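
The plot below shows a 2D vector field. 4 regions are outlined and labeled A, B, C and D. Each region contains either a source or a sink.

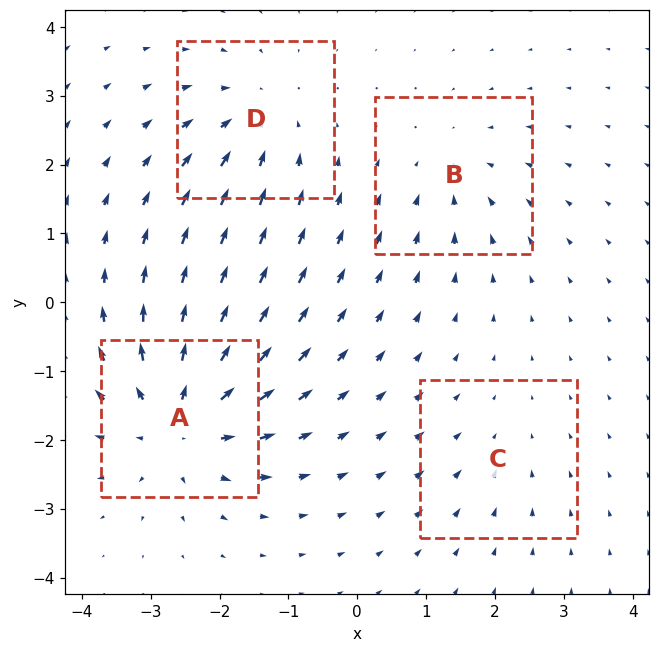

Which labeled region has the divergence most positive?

A

Divergence at each region's feature centre — A: about +7, B: about -3, C: about -2, D: about -5. Region A is most positive.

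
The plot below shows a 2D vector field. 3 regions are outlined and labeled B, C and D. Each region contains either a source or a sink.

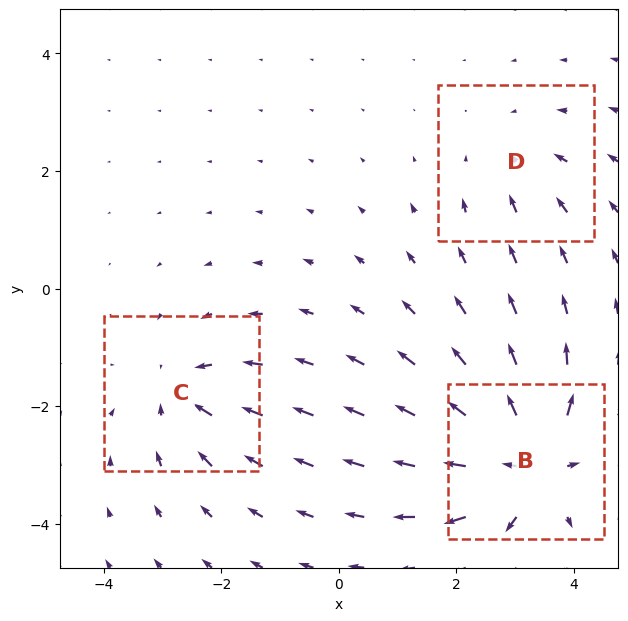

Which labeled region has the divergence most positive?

B

Divergence at each region's feature centre — B: about +5, C: about -3, D: about -2. Region B is most positive.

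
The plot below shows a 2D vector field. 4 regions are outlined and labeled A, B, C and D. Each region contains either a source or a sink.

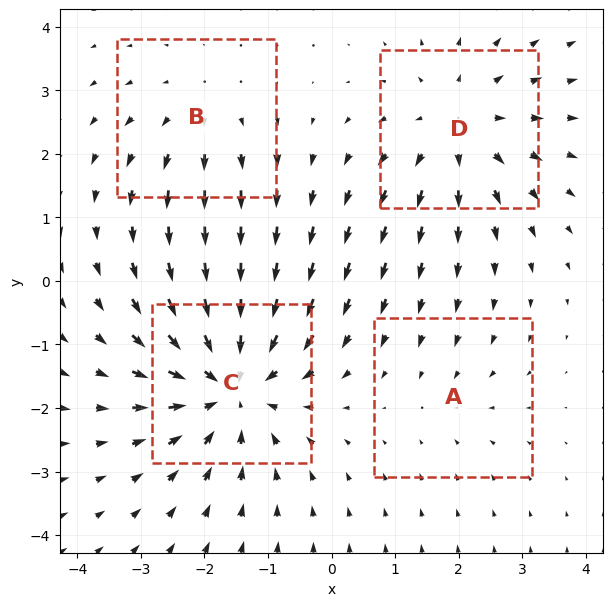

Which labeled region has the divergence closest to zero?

A

Divergence at each region's feature centre — A: about -2, B: about +3, C: about -6, D: about +4. Region A is closest to zero.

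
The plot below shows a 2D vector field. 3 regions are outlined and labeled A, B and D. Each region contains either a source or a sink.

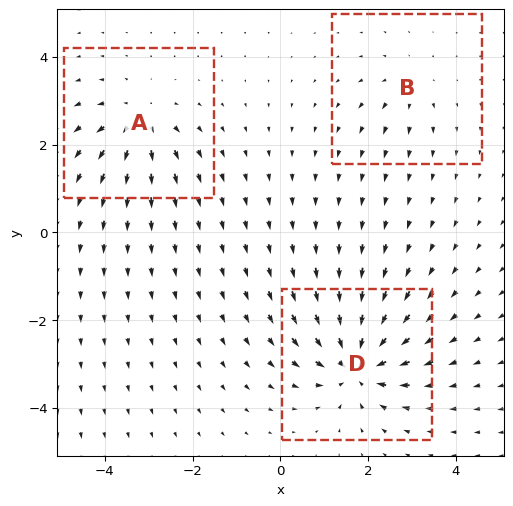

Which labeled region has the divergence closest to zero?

B

Divergence at each region's feature centre — A: about +4, B: about +2, D: about -6. Region B is closest to zero.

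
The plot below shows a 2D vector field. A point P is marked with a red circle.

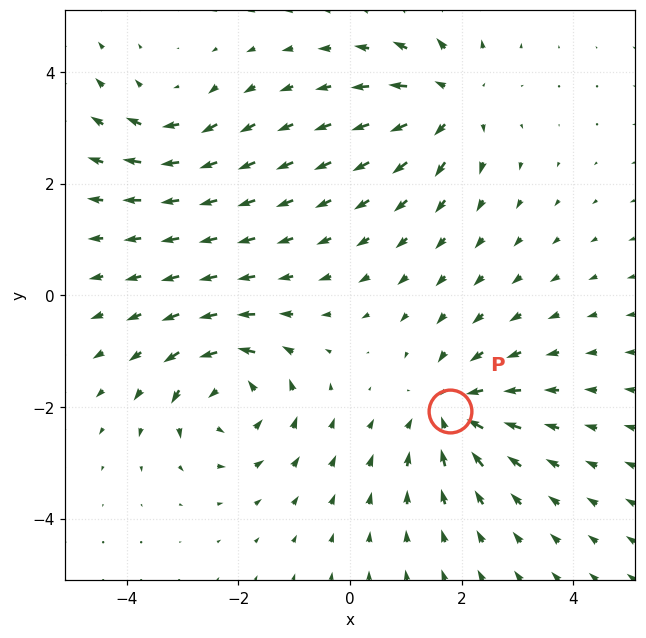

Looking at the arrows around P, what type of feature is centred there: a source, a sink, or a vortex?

sink

At P (1.8, -2.1) the arrows converge inward. Divergence about -5, curl ≈0 — negative divergence with near-zero curl is a sink.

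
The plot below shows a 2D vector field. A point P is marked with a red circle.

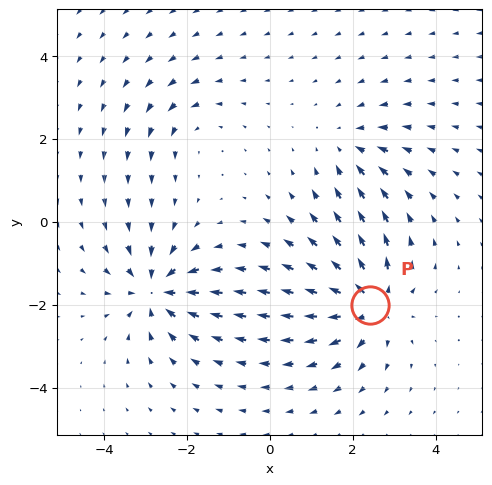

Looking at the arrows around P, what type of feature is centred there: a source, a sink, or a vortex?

At P (2.4, -2.0) the arrows spread outward. Divergence about +6, curl ≈0 — positive divergence with near-zero curl is a source.

source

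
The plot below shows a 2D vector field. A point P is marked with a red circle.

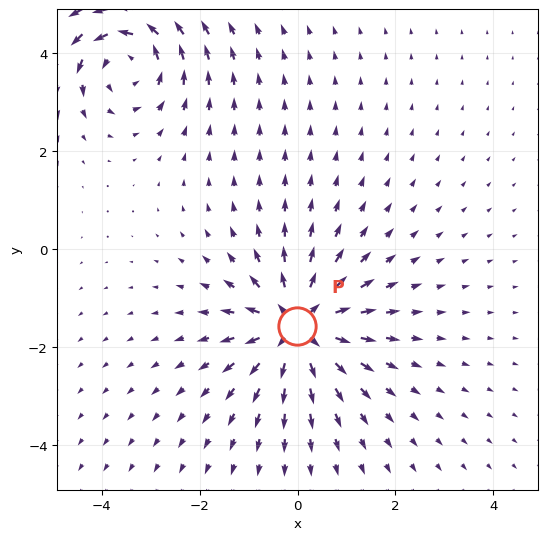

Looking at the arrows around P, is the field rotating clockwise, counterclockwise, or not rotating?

Near P at (-0.0, -1.6) the arrows show no circulation. The curl there is ≈0.

not rotating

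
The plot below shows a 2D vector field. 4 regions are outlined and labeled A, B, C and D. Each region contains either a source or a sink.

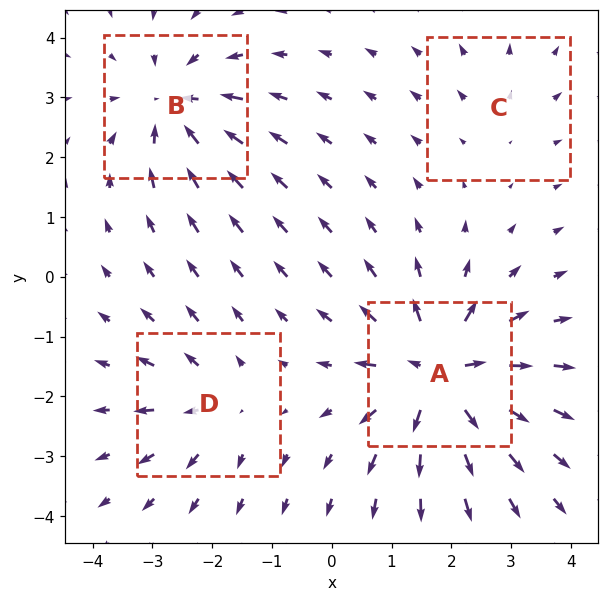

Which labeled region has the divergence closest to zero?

Divergence at each region's feature centre — A: about +8, B: about -5, C: about +2, D: about +4. Region C is closest to zero.

C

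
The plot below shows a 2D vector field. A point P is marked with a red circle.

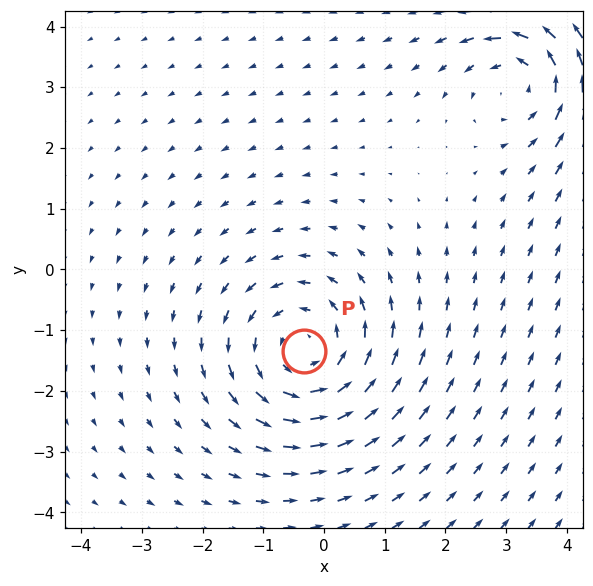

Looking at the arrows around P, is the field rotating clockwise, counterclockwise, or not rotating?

counterclockwise

Near P at (-0.3, -1.3) the arrows circulate counterclockwise. The curl (z-component) there is about +4; positive curl means counterclockwise rotation.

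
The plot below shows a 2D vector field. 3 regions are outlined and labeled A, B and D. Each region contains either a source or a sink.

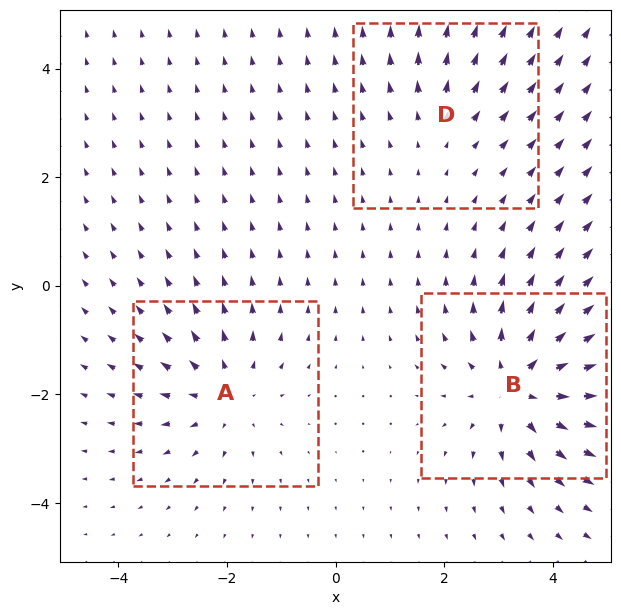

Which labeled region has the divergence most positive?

B

Divergence at each region's feature centre — A: about +3, B: about +5, D: about +2. Region B is most positive.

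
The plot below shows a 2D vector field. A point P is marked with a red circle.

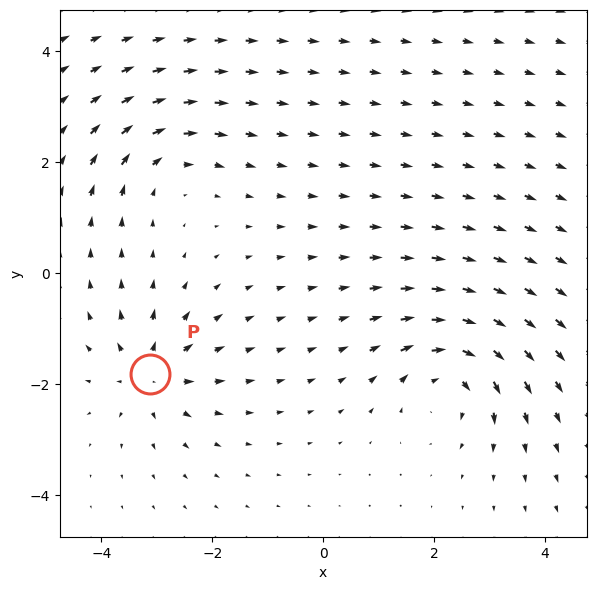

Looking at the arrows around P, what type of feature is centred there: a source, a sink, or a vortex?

source

At P (-3.1, -1.8) the arrows spread outward. Divergence about +4, curl ≈0 — positive divergence with near-zero curl is a source.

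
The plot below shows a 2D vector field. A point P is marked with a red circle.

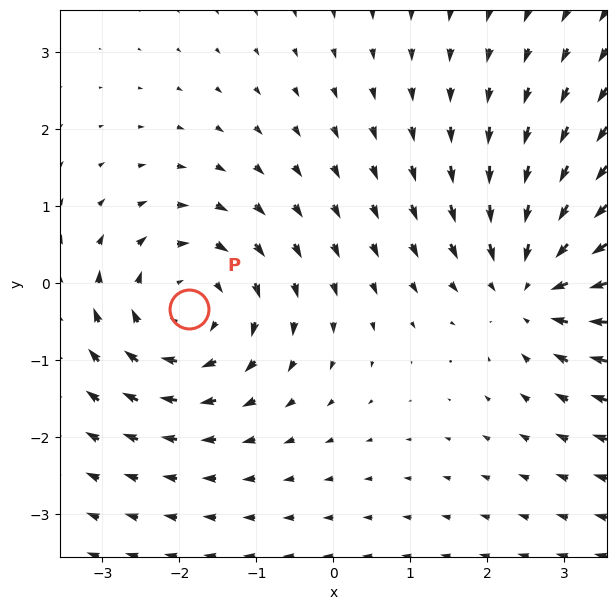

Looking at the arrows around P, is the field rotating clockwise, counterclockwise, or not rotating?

Near P at (-1.9, -0.3) the arrows circulate clockwise. The curl (z-component) there is about -4; negative curl means clockwise rotation.

clockwise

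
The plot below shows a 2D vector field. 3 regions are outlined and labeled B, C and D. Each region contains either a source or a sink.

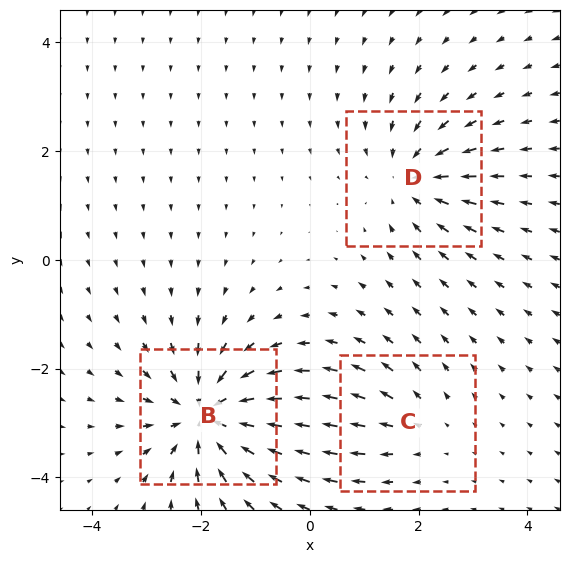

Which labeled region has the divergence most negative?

Divergence at each region's feature centre — B: about -5, C: about +2, D: about -3. Region B is most negative.

B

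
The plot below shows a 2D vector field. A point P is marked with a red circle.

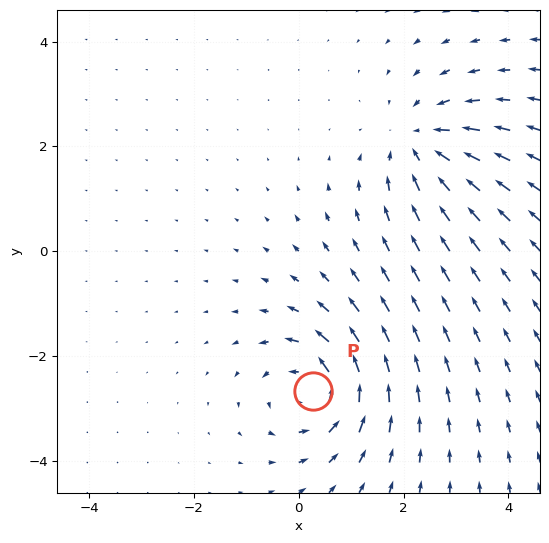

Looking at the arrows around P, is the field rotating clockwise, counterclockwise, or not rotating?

counterclockwise

Near P at (0.3, -2.7) the arrows circulate counterclockwise. The curl (z-component) there is about +6; positive curl means counterclockwise rotation.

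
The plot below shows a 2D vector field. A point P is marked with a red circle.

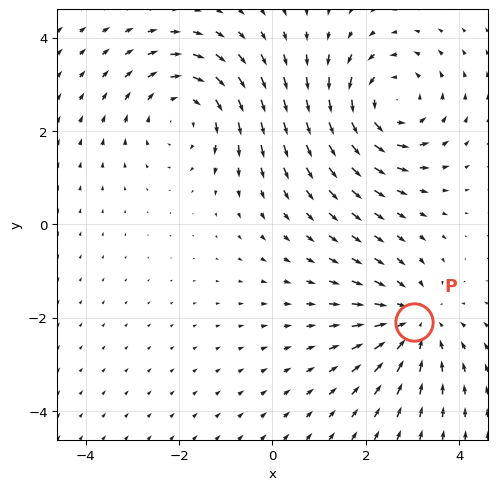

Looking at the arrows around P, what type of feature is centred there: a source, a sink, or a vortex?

sink

At P (3.0, -2.1) the arrows converge inward. Divergence about -3, curl ≈0 — negative divergence with near-zero curl is a sink.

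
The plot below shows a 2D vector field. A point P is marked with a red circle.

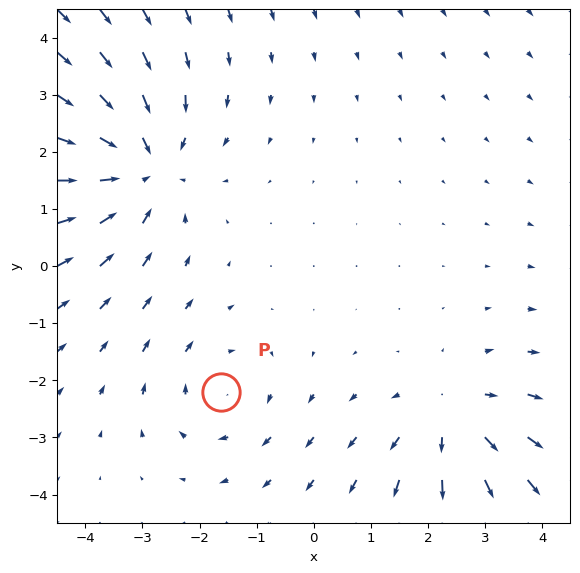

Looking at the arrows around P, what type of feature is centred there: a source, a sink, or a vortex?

vortex

At P (-1.6, -2.2) the arrows circulate clockwise. Divergence ≈0, curl about -2 — near-zero divergence with nonzero curl is a vortex.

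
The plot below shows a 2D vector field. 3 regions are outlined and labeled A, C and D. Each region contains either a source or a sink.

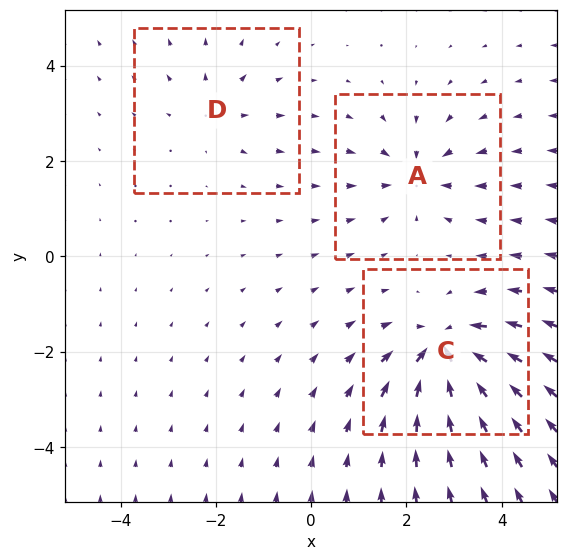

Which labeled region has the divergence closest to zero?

Divergence at each region's feature centre — A: about -3, C: about -5, D: about +2. Region D is closest to zero.

D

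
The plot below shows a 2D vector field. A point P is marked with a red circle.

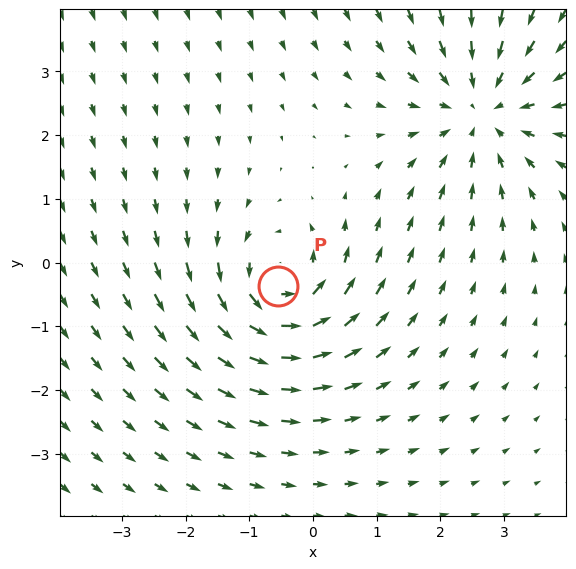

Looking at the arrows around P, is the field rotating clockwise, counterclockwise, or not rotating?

Near P at (-0.6, -0.4) the arrows circulate counterclockwise. The curl (z-component) there is about +5; positive curl means counterclockwise rotation.

counterclockwise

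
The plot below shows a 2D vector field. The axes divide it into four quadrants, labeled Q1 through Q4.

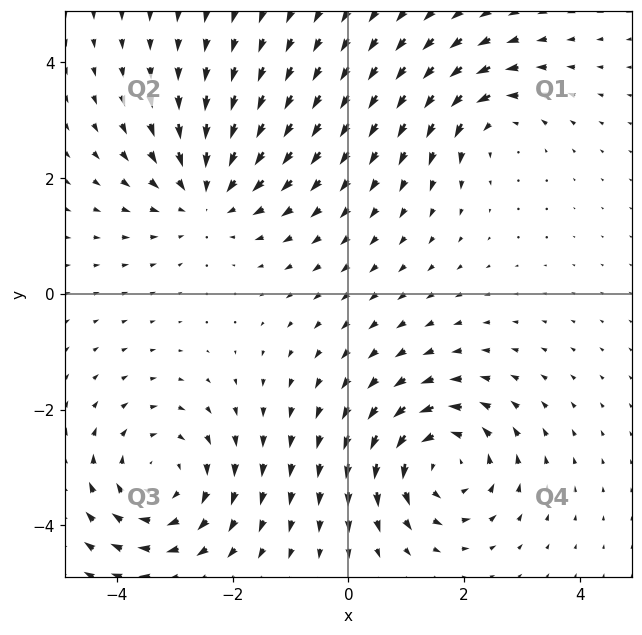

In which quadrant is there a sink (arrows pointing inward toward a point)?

The sink sits at approximately (-2.4, 1.7), which lies in quadrant Q2. The divergence there is about -4, negative as expected for a sink.

Q2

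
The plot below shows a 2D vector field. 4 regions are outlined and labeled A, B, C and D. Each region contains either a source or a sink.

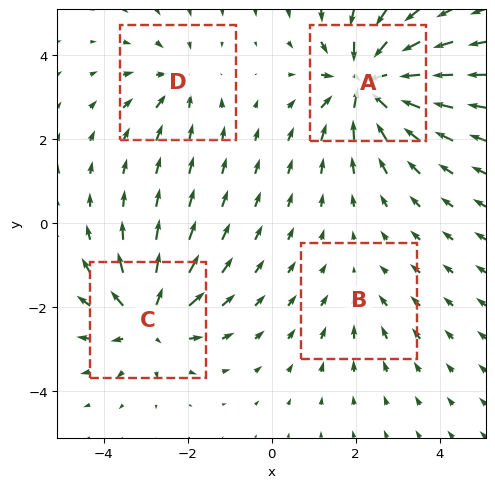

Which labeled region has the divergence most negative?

A

Divergence at each region's feature centre — A: about -7, B: about -2, C: about +5, D: about -3. Region A is most negative.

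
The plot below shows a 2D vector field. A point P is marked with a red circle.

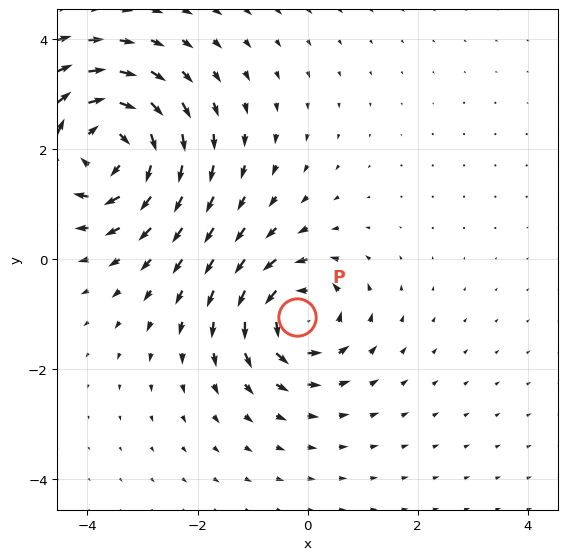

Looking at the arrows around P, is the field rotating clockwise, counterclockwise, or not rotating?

Near P at (-0.2, -1.0) the arrows circulate counterclockwise. The curl (z-component) there is about +5; positive curl means counterclockwise rotation.

counterclockwise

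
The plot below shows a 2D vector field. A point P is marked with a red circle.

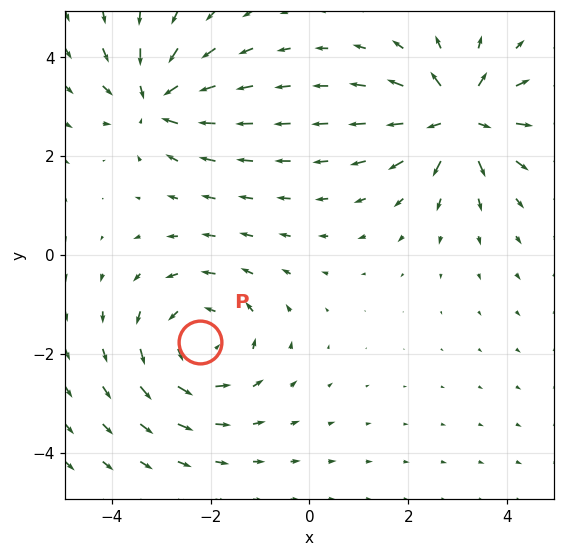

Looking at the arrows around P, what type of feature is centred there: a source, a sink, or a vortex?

At P (-2.2, -1.8) the arrows circulate counterclockwise. Divergence ≈0, curl about +3 — near-zero divergence with nonzero curl is a vortex.

vortex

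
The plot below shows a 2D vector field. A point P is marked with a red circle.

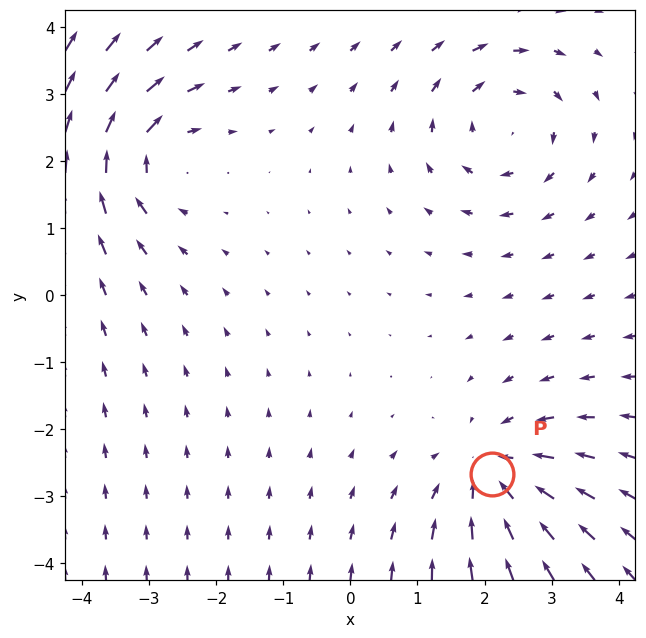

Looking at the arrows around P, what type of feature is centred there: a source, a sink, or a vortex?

At P (2.1, -2.7) the arrows converge inward. Divergence about -4, curl ≈0 — negative divergence with near-zero curl is a sink.

sink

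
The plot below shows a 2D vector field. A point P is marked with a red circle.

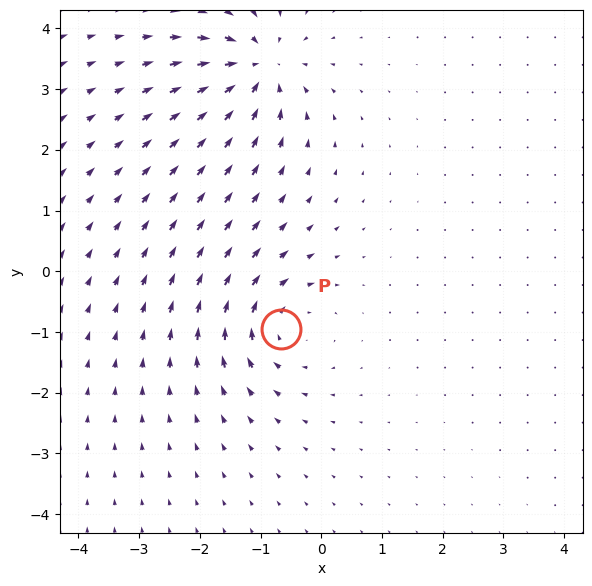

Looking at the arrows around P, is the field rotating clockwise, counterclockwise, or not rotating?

Near P at (-0.7, -0.9) the arrows circulate clockwise. The curl (z-component) there is about -5; negative curl means clockwise rotation.

clockwise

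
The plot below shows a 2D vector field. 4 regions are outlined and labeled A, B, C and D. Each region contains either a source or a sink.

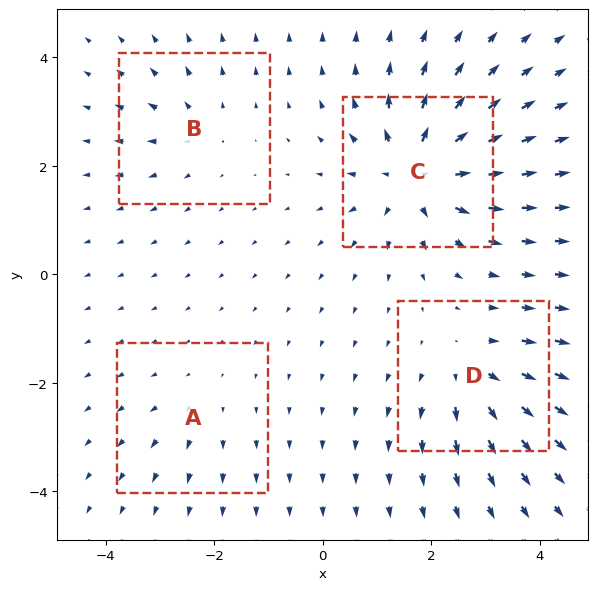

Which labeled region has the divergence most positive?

C

Divergence at each region's feature centre — A: about +2, B: about +3, C: about +8, D: about +5. Region C is most positive.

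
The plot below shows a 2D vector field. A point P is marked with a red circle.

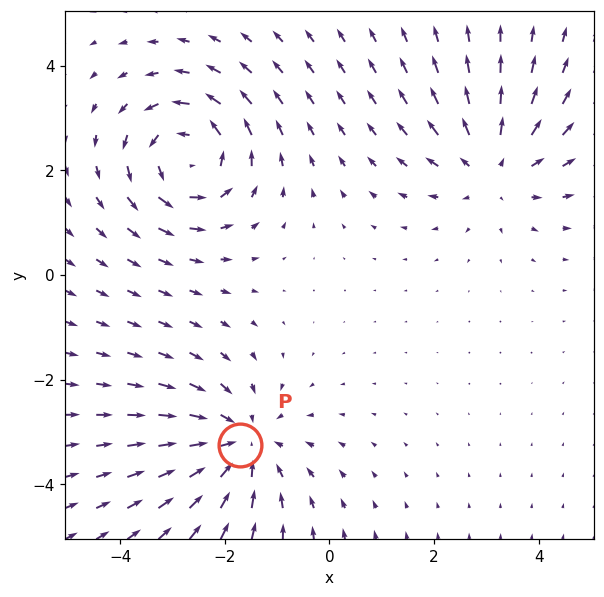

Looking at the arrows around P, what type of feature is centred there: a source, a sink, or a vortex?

At P (-1.7, -3.2) the arrows converge inward. Divergence about -4, curl ≈0 — negative divergence with near-zero curl is a sink.

sink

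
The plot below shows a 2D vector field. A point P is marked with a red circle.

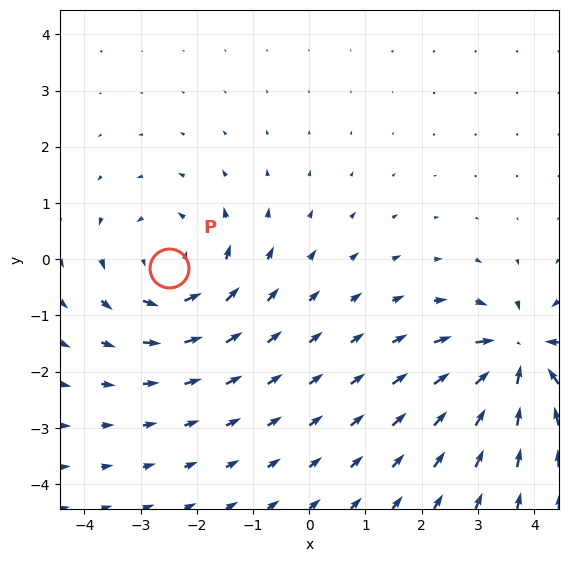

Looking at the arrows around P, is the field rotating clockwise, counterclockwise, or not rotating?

Near P at (-2.5, -0.2) the arrows circulate counterclockwise. The curl (z-component) there is about +4; positive curl means counterclockwise rotation.

counterclockwise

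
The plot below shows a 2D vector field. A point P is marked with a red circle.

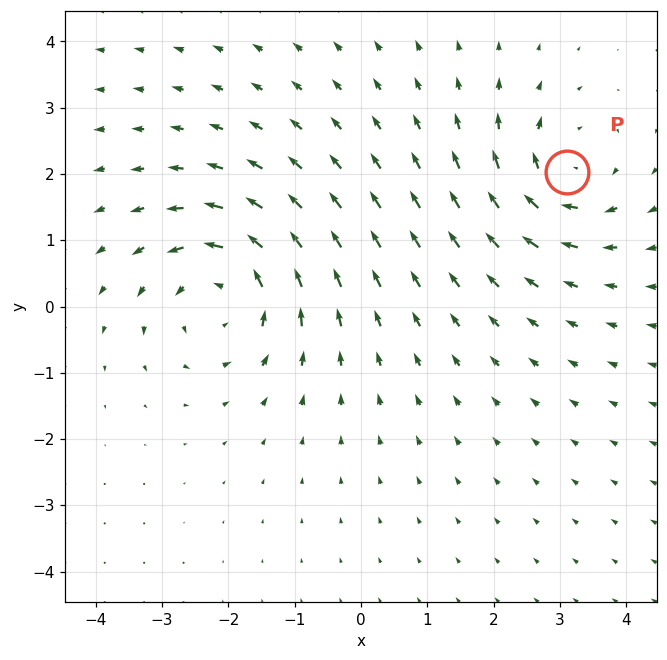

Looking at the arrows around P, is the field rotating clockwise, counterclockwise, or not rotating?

clockwise

Near P at (3.1, 2.0) the arrows circulate clockwise. The curl (z-component) there is about -5; negative curl means clockwise rotation.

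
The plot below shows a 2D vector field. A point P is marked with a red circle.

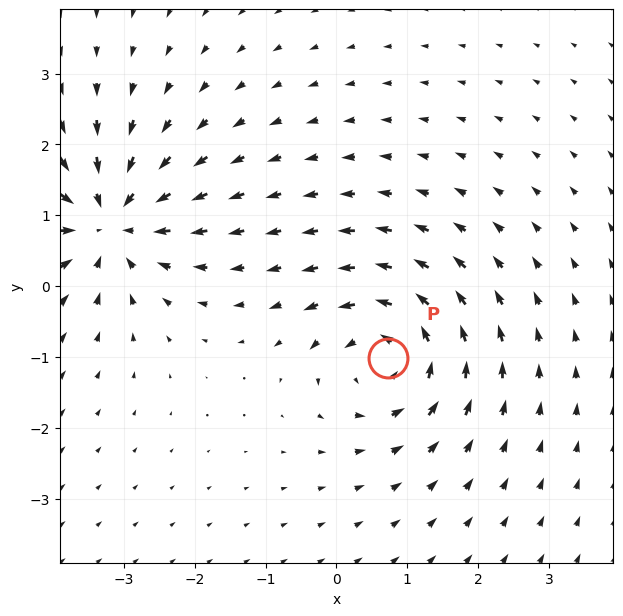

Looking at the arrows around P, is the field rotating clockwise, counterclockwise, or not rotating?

counterclockwise

Near P at (0.7, -1.0) the arrows circulate counterclockwise. The curl (z-component) there is about +5; positive curl means counterclockwise rotation.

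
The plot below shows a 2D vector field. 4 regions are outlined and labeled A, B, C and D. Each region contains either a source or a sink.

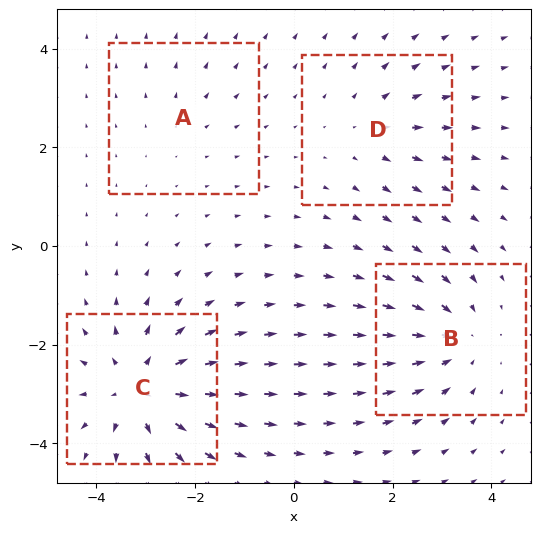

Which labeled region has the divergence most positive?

C

Divergence at each region's feature centre — A: about +2, B: about -4, C: about +6, D: about +3. Region C is most positive.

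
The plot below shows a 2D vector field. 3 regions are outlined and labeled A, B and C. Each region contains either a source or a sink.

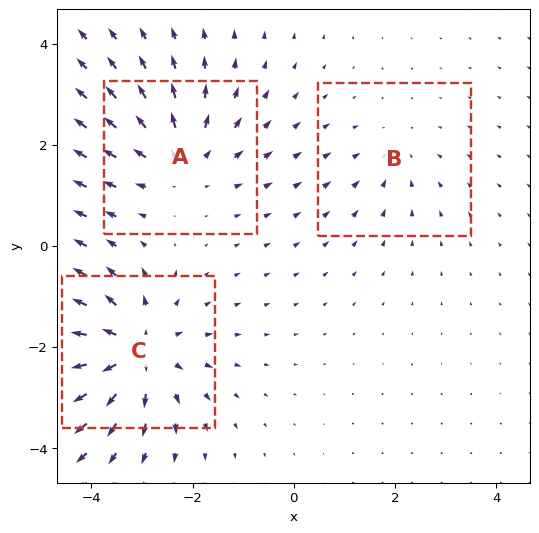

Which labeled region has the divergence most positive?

C

Divergence at each region's feature centre — A: about +3, B: about -2, C: about +5. Region C is most positive.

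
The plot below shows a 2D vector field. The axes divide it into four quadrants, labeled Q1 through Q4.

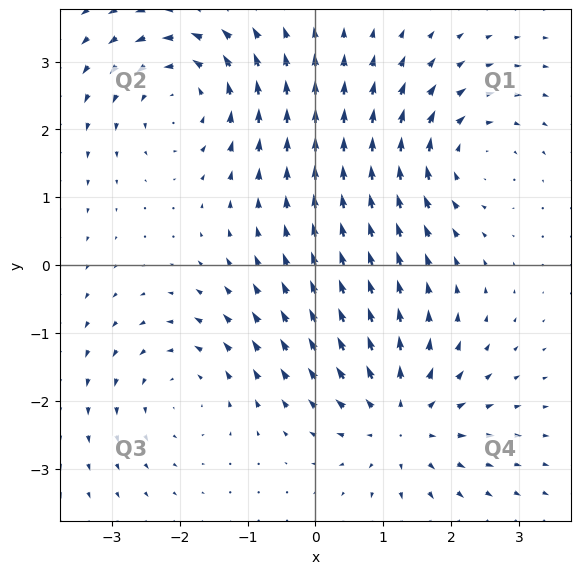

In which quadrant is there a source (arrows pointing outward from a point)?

The source sits at approximately (1.3, -2.3), which lies in quadrant Q4. The divergence there is about +5, positive as expected for a source.

Q4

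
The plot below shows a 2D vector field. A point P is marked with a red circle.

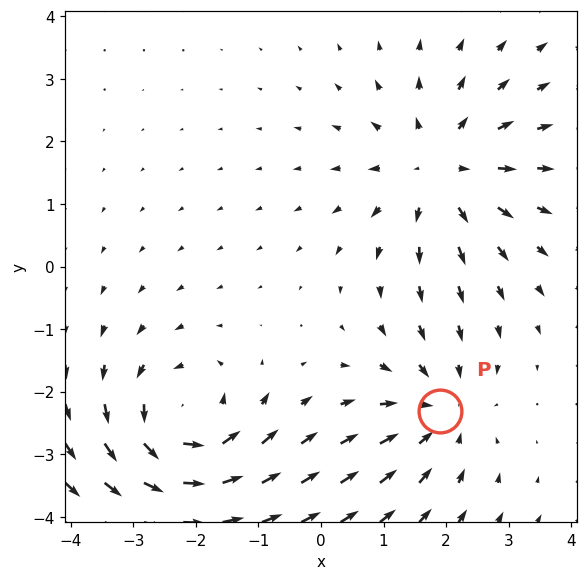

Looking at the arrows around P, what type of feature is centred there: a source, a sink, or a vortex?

sink

At P (1.9, -2.3) the arrows converge inward. Divergence about -3, curl ≈0 — negative divergence with near-zero curl is a sink.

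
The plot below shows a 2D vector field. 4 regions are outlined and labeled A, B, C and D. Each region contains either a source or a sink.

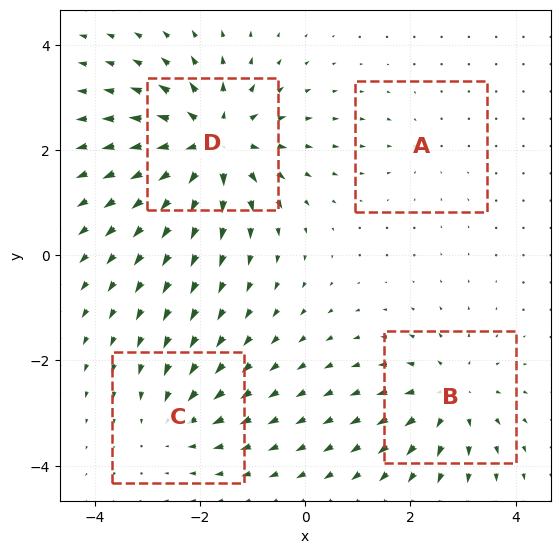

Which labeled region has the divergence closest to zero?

A

Divergence at each region's feature centre — A: about -2, B: about +5, C: about -4, D: about +8. Region A is closest to zero.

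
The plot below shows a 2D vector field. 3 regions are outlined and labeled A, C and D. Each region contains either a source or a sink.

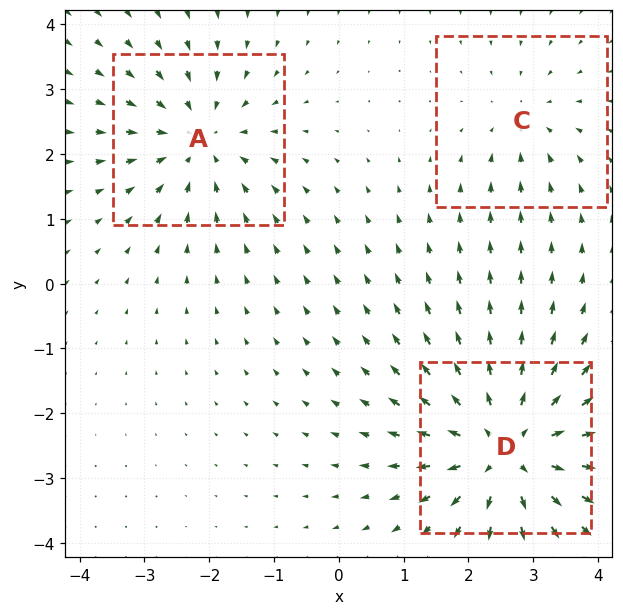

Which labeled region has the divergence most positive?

D

Divergence at each region's feature centre — A: about -3, C: about -2, D: about +5. Region D is most positive.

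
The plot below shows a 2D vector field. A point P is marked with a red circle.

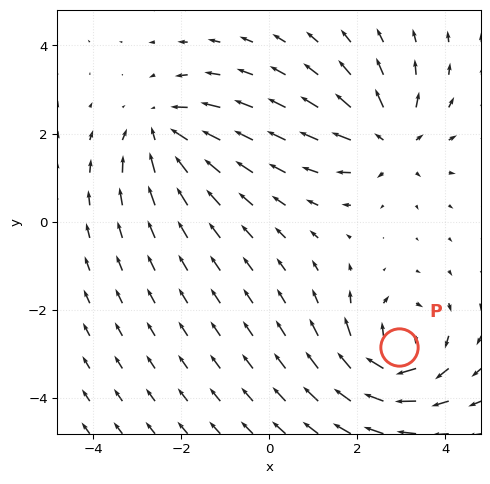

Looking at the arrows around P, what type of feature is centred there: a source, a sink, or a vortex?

vortex

At P (3.0, -2.8) the arrows circulate clockwise. Divergence ≈0, curl about -5 — near-zero divergence with nonzero curl is a vortex.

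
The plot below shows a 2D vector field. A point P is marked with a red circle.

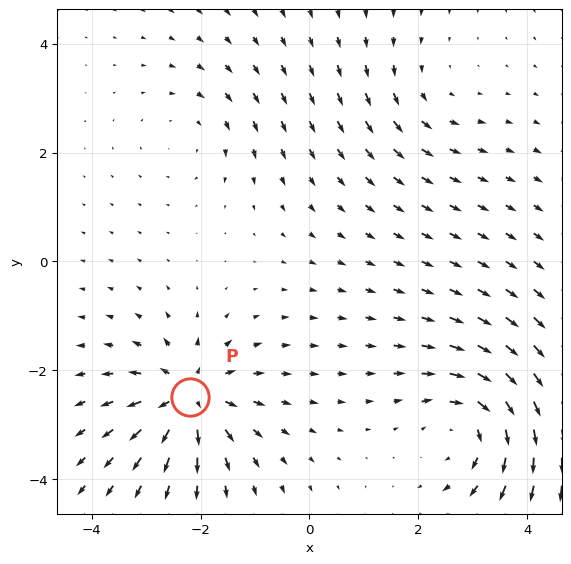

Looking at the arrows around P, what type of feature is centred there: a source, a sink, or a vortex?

At P (-2.2, -2.5) the arrows spread outward. Divergence about +6, curl ≈0 — positive divergence with near-zero curl is a source.

source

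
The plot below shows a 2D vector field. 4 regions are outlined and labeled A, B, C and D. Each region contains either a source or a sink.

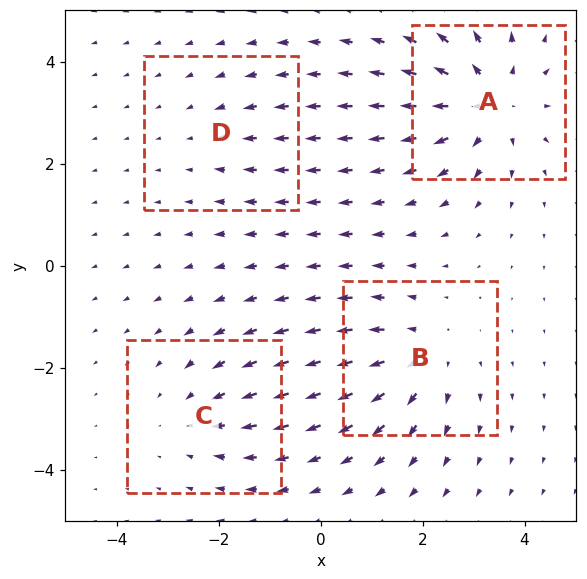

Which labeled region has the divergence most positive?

Divergence at each region's feature centre — A: about +6, B: about +4, C: about -3, D: about -2. Region A is most positive.

A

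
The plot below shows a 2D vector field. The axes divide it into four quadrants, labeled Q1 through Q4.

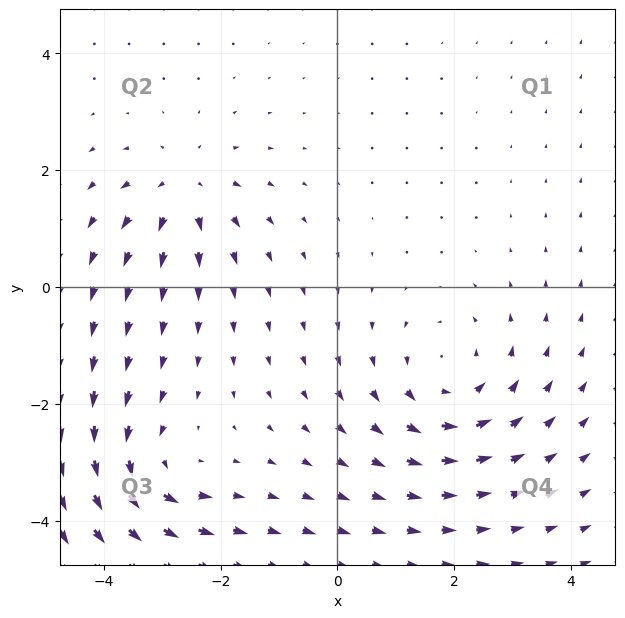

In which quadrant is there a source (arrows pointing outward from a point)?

The source sits at approximately (-2.6, 1.7), which lies in quadrant Q2. The divergence there is about +4, positive as expected for a source.

Q2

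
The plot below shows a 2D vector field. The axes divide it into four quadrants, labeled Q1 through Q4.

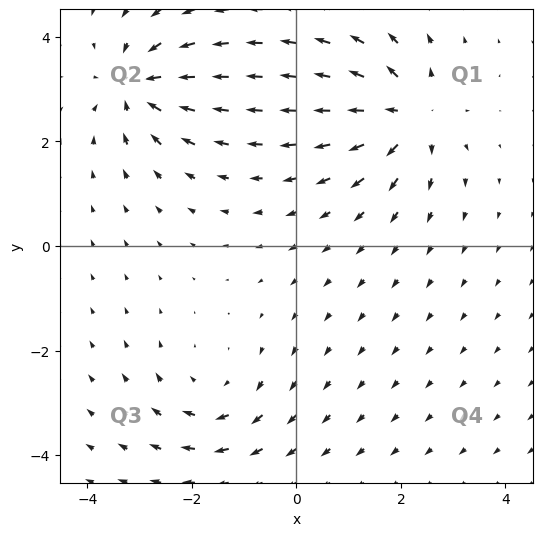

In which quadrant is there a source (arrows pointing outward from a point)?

Q1

The source sits at approximately (2.1, 2.5), which lies in quadrant Q1. The divergence there is about +5, positive as expected for a source.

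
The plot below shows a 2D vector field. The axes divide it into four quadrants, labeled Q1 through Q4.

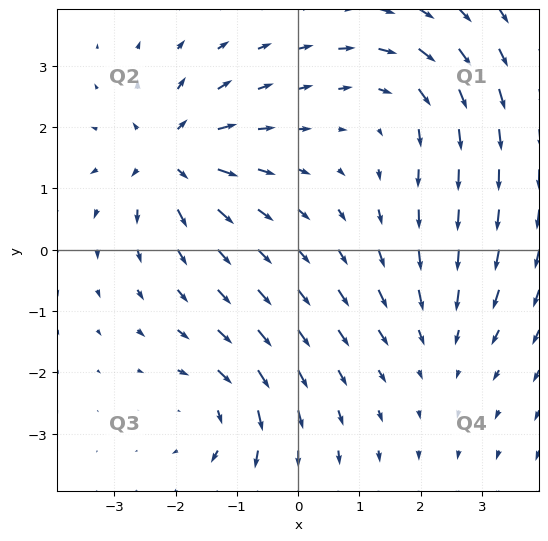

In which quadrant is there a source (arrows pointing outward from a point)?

Q2

The source sits at approximately (-2.1, 1.5), which lies in quadrant Q2. The divergence there is about +6, positive as expected for a source.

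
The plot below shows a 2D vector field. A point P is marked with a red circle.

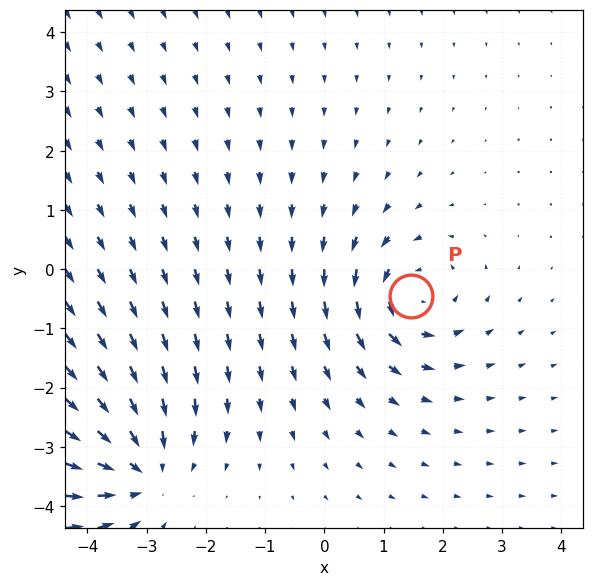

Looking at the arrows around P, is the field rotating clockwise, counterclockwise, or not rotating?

counterclockwise

Near P at (1.5, -0.5) the arrows circulate counterclockwise. The curl (z-component) there is about +4; positive curl means counterclockwise rotation.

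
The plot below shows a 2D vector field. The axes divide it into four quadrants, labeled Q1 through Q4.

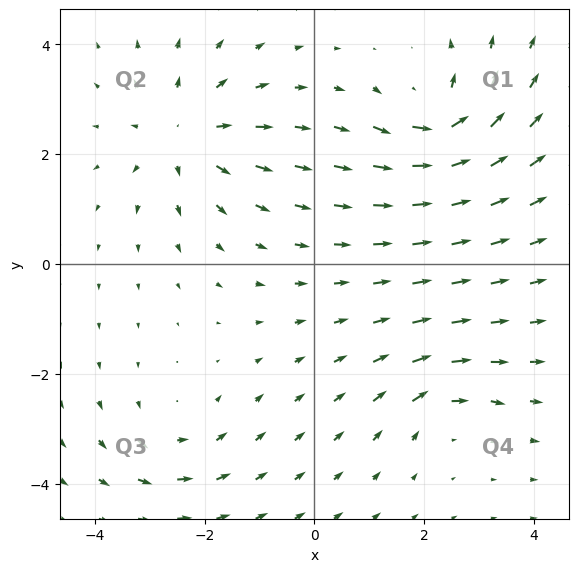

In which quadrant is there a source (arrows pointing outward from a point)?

Q2

The source sits at approximately (-2.4, 2.4), which lies in quadrant Q2. The divergence there is about +5, positive as expected for a source.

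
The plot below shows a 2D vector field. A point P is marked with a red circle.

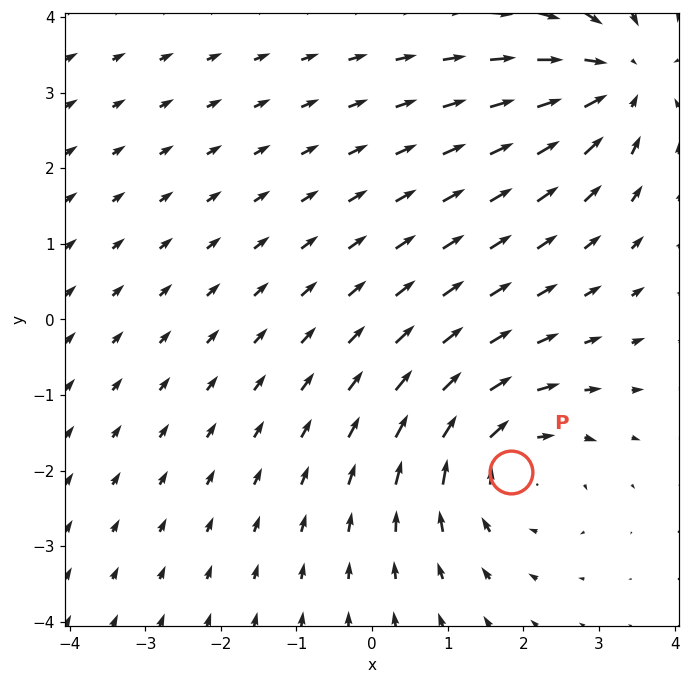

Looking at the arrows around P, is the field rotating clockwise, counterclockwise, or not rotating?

clockwise

Near P at (1.8, -2.0) the arrows circulate clockwise. The curl (z-component) there is about -3; negative curl means clockwise rotation.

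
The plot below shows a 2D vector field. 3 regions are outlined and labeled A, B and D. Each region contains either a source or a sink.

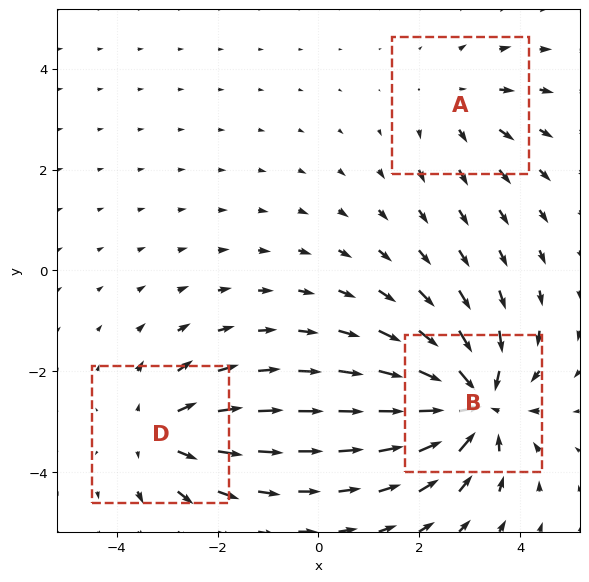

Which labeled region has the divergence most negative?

Divergence at each region's feature centre — A: about +2, B: about -5, D: about +3. Region B is most negative.

B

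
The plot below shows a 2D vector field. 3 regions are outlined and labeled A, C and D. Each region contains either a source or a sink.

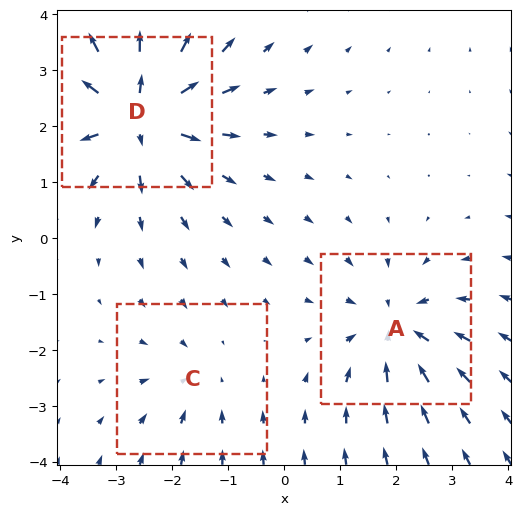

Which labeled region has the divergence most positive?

Divergence at each region's feature centre — A: about -4, C: about -2, D: about +5. Region D is most positive.

D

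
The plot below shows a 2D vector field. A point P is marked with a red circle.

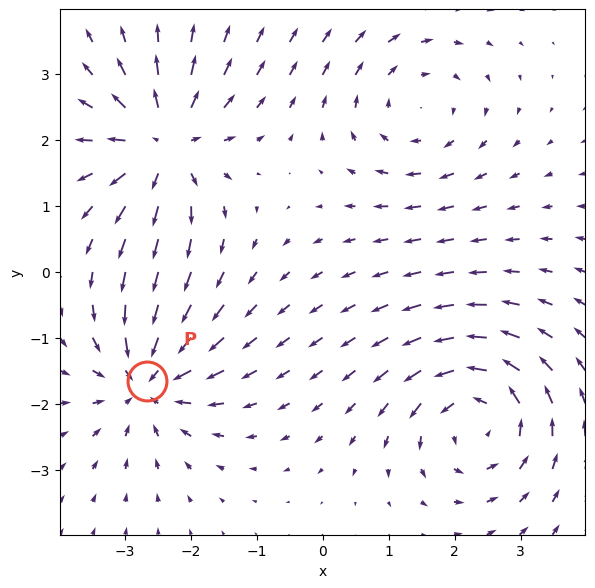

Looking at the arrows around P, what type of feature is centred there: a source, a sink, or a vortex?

At P (-2.7, -1.6) the arrows converge inward. Divergence about -5, curl ≈0 — negative divergence with near-zero curl is a sink.

sink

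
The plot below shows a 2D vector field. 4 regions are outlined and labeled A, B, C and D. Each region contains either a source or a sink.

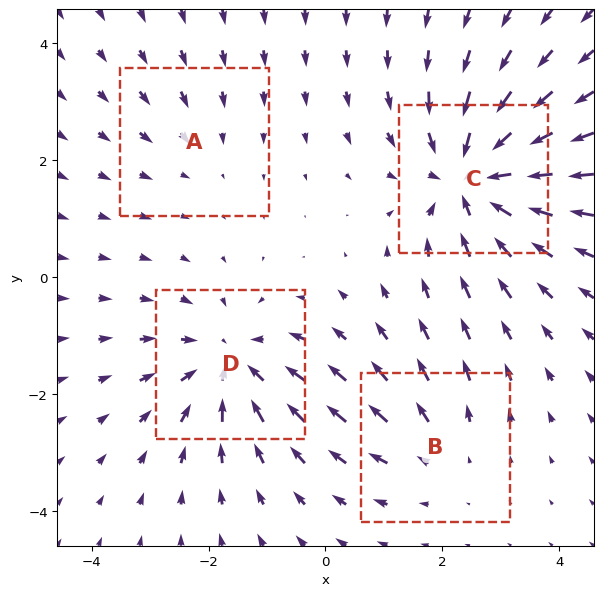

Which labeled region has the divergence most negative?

Divergence at each region's feature centre — A: about -2, B: about +3, C: about -6, D: about -5. Region C is most negative.

C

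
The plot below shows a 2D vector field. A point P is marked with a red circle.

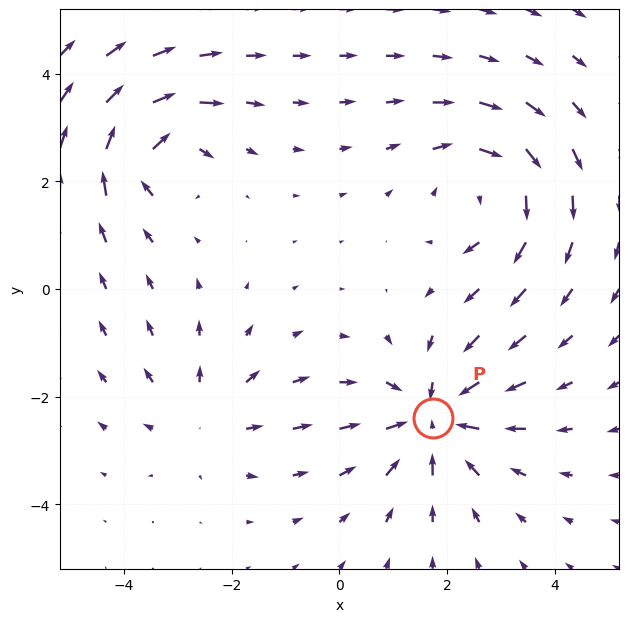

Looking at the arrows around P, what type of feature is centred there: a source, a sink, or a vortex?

At P (1.7, -2.4) the arrows converge inward. Divergence about -4, curl ≈0 — negative divergence with near-zero curl is a sink.

sink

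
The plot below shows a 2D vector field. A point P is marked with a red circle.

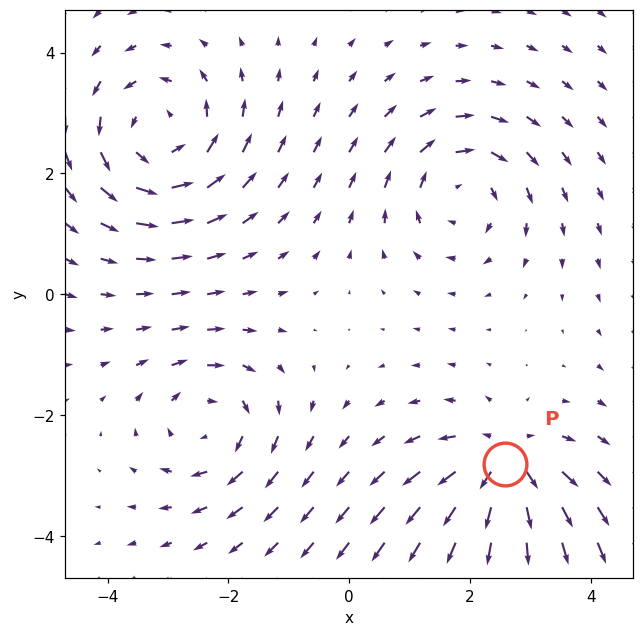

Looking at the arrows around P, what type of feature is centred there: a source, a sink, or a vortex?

source

At P (2.6, -2.8) the arrows spread outward. Divergence about +5, curl ≈0 — positive divergence with near-zero curl is a source.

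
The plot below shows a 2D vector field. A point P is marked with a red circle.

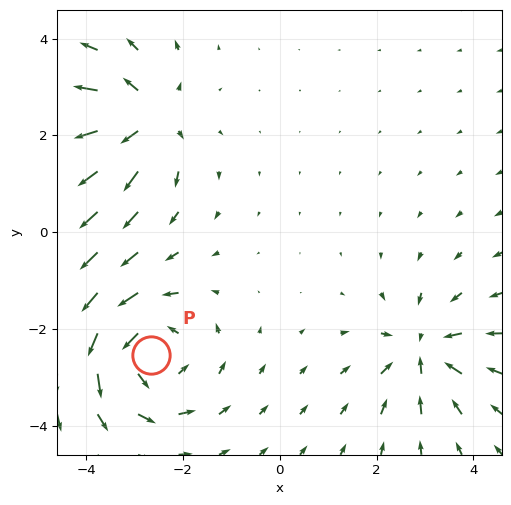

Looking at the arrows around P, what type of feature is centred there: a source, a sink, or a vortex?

At P (-2.7, -2.5) the arrows circulate counterclockwise. Divergence ≈0, curl about +4 — near-zero divergence with nonzero curl is a vortex.

vortex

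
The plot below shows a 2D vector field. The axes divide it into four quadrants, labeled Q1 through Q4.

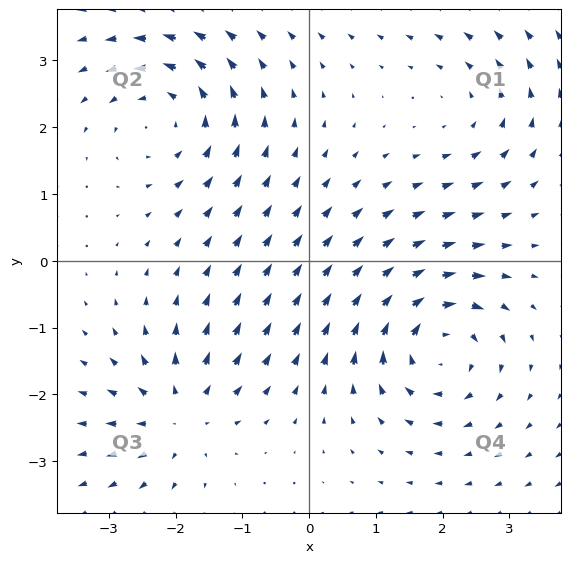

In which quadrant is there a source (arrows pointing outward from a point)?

Q3

The source sits at approximately (-1.9, -2.3), which lies in quadrant Q3. The divergence there is about +4, positive as expected for a source.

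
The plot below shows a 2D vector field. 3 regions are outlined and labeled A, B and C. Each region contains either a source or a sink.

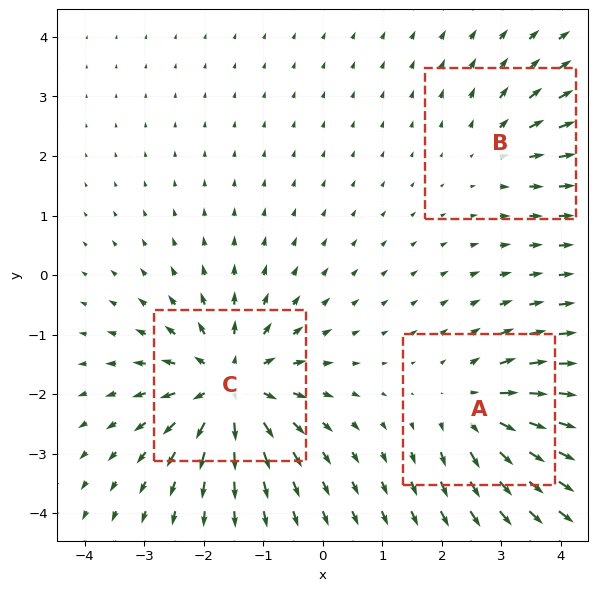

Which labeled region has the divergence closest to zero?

B

Divergence at each region's feature centre — A: about +4, B: about +2, C: about +5. Region B is closest to zero.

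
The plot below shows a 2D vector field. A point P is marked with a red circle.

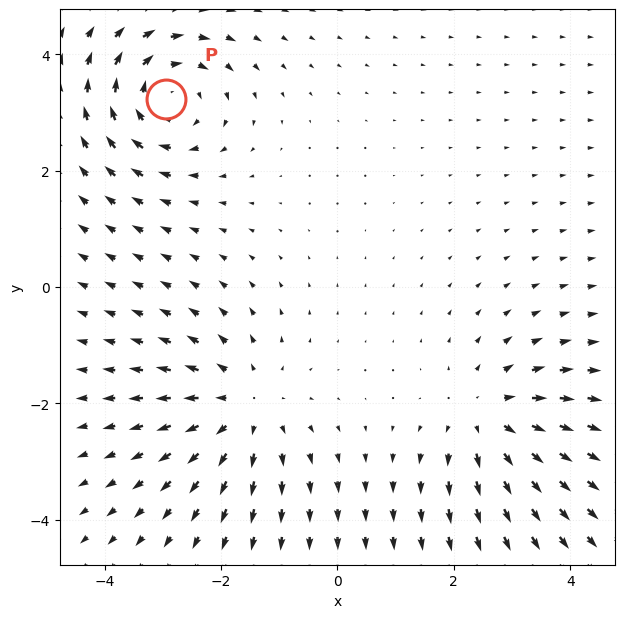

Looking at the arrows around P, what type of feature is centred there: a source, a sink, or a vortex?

At P (-3.0, 3.2) the arrows circulate clockwise. Divergence ≈0, curl about -4 — near-zero divergence with nonzero curl is a vortex.

vortex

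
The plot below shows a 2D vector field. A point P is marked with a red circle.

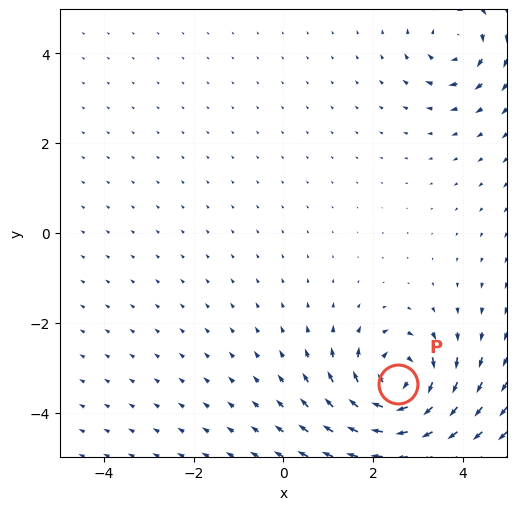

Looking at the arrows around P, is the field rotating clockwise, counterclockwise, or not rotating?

Near P at (2.6, -3.4) the arrows circulate clockwise. The curl (z-component) there is about -6; negative curl means clockwise rotation.

clockwise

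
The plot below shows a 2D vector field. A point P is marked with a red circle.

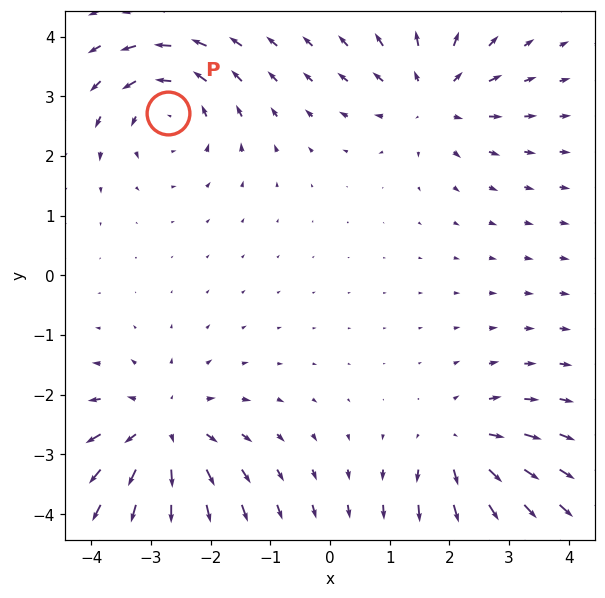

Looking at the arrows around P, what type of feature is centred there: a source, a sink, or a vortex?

At P (-2.7, 2.7) the arrows circulate counterclockwise. Divergence ≈0, curl about +4 — near-zero divergence with nonzero curl is a vortex.

vortex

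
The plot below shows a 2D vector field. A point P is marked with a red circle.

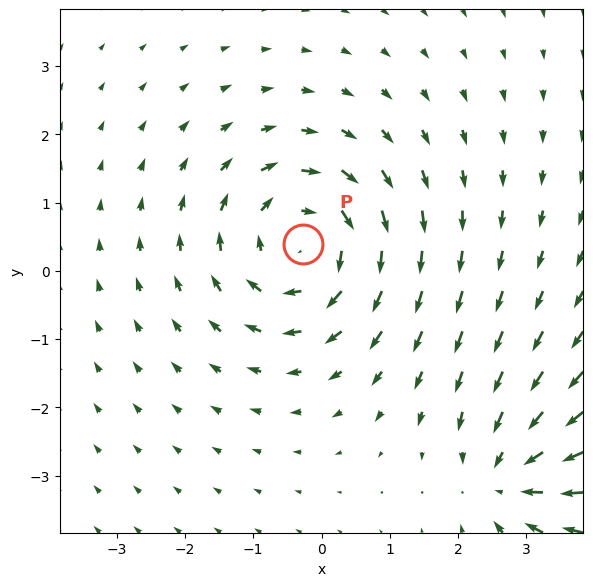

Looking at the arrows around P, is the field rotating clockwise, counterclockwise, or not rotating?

clockwise

Near P at (-0.3, 0.4) the arrows circulate clockwise. The curl (z-component) there is about -4; negative curl means clockwise rotation.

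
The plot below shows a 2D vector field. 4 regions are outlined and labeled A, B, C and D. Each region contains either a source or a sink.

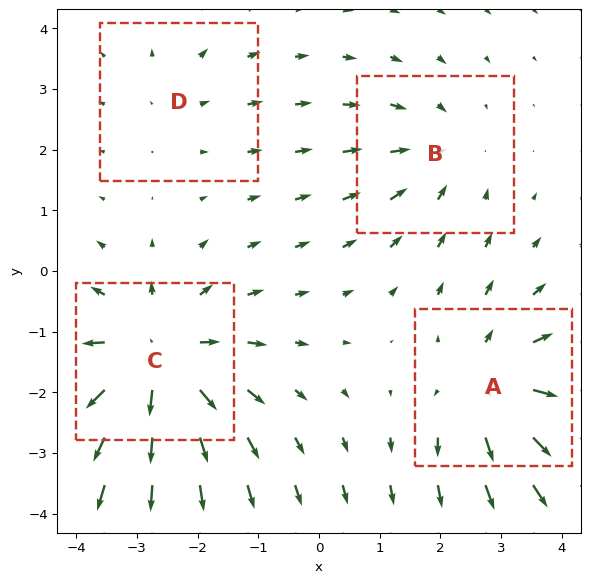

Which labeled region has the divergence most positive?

C

Divergence at each region's feature centre — A: about +4, B: about -3, C: about +6, D: about +2. Region C is most positive.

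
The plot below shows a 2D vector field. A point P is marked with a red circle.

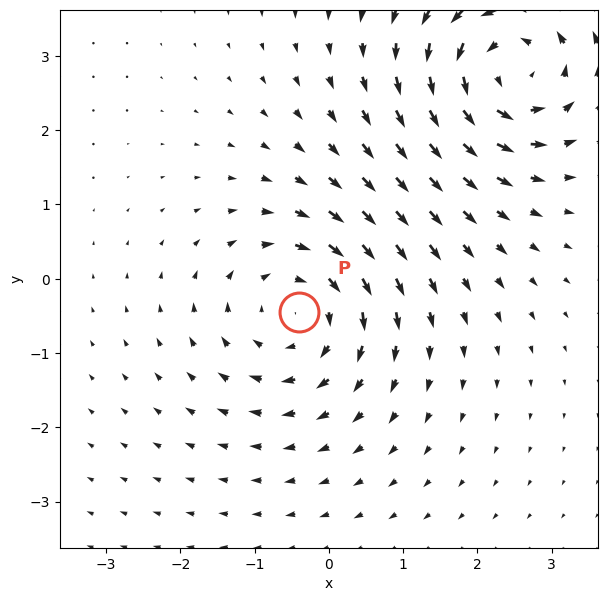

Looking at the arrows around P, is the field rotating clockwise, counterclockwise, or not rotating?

clockwise

Near P at (-0.4, -0.4) the arrows circulate clockwise. The curl (z-component) there is about -4; negative curl means clockwise rotation.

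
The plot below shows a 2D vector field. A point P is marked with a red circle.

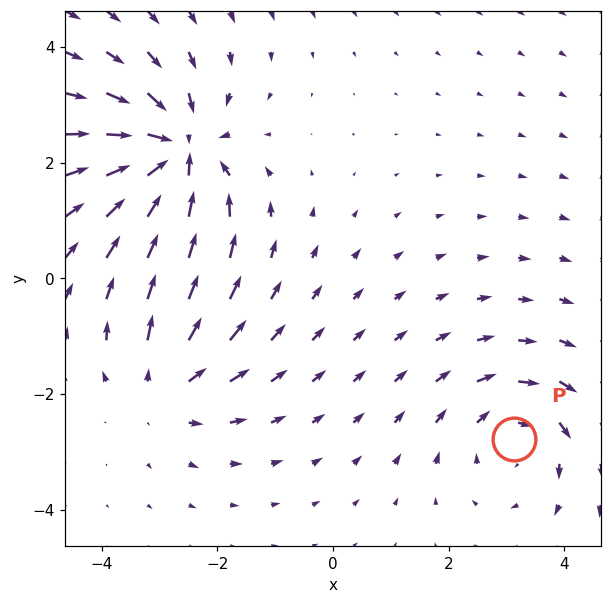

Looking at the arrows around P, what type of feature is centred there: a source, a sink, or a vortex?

vortex

At P (3.1, -2.8) the arrows circulate clockwise. Divergence ≈0, curl about -3 — near-zero divergence with nonzero curl is a vortex.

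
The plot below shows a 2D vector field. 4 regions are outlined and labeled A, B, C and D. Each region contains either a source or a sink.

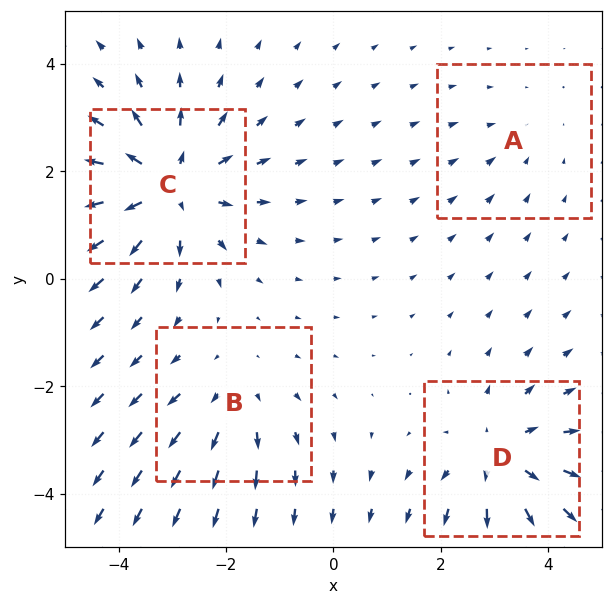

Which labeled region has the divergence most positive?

C

Divergence at each region's feature centre — A: about -2, B: about +3, C: about +6, D: about +5. Region C is most positive.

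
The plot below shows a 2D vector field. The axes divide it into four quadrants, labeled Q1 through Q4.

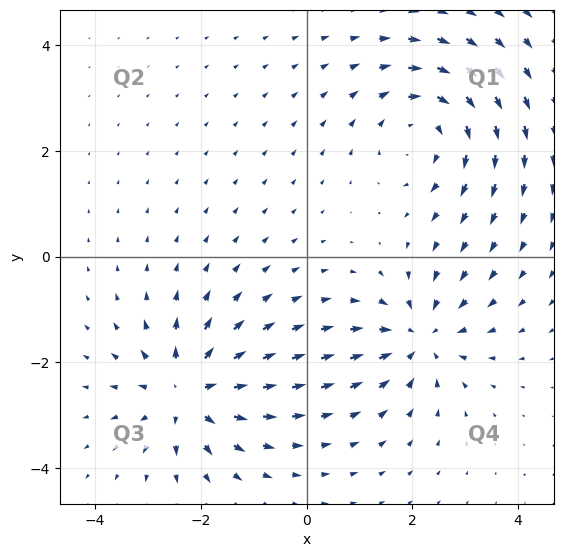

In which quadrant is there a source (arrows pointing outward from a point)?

The source sits at approximately (-2.3, -2.6), which lies in quadrant Q3. The divergence there is about +5, positive as expected for a source.

Q3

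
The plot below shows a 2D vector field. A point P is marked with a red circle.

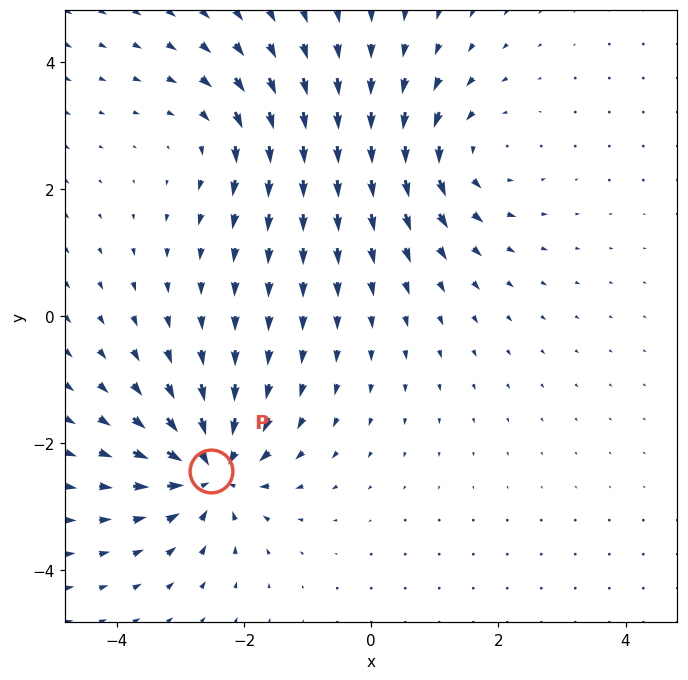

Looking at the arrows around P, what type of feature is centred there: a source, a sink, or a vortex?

At P (-2.5, -2.4) the arrows converge inward. Divergence about -6, curl ≈0 — negative divergence with near-zero curl is a sink.

sink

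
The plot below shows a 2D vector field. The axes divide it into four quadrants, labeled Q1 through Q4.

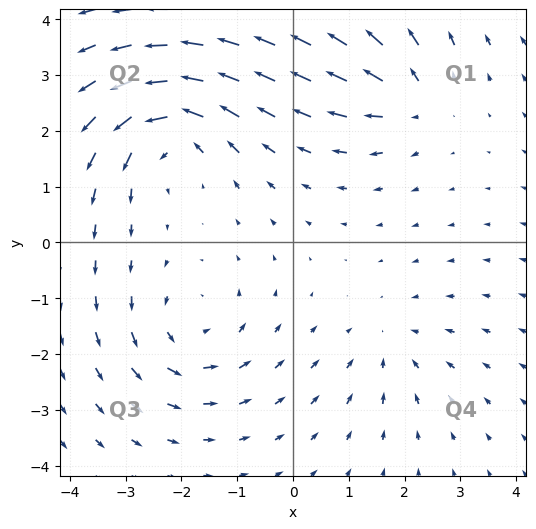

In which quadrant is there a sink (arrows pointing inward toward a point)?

The sink sits at approximately (1.7, -1.8), which lies in quadrant Q4. The divergence there is about -3, negative as expected for a sink.

Q4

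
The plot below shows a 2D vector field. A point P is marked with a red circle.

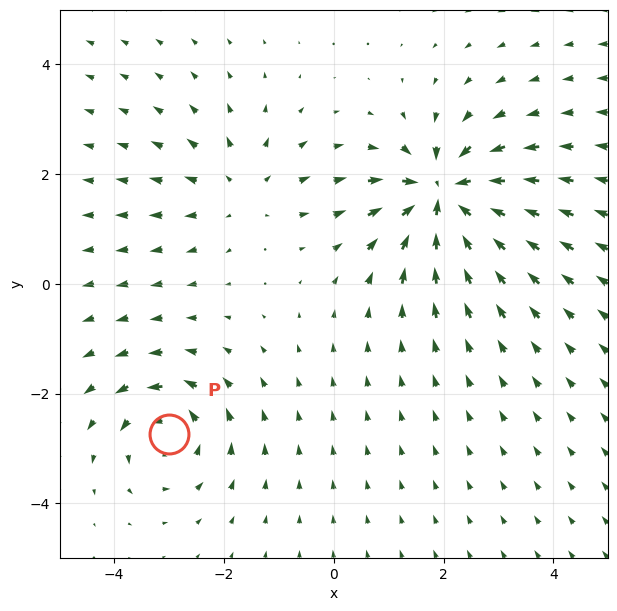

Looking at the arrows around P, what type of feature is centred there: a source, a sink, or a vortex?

vortex

At P (-3.0, -2.7) the arrows circulate counterclockwise. Divergence ≈0, curl about +4 — near-zero divergence with nonzero curl is a vortex.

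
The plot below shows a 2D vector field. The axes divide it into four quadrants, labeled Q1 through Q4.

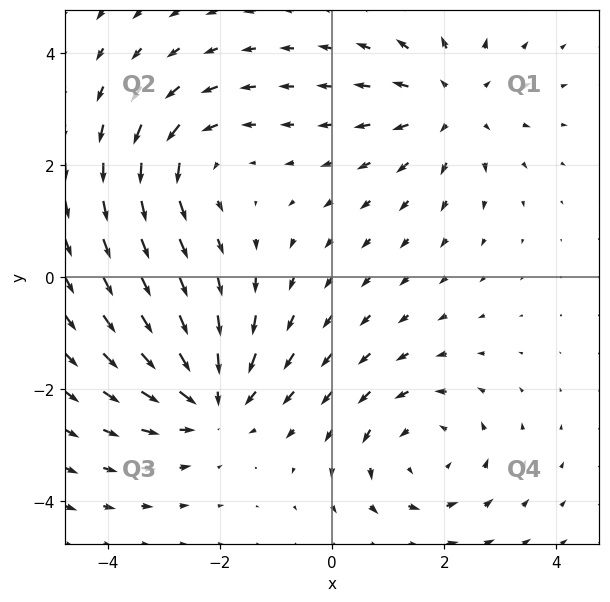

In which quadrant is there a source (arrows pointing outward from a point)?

The source sits at approximately (2.1, 3.1), which lies in quadrant Q1. The divergence there is about +4, positive as expected for a source.

Q1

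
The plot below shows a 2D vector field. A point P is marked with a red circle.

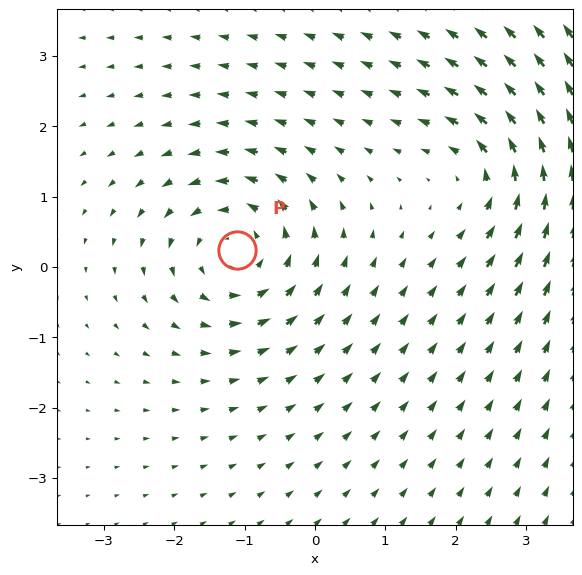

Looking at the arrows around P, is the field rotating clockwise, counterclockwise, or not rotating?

counterclockwise

Near P at (-1.1, 0.2) the arrows circulate counterclockwise. The curl (z-component) there is about +5; positive curl means counterclockwise rotation.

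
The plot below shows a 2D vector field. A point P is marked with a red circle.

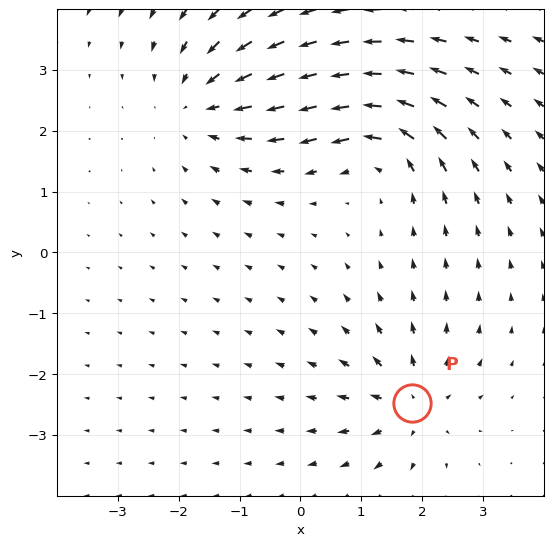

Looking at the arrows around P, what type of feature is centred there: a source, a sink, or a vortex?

source

At P (1.8, -2.5) the arrows spread outward. Divergence about +4, curl ≈0 — positive divergence with near-zero curl is a source.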